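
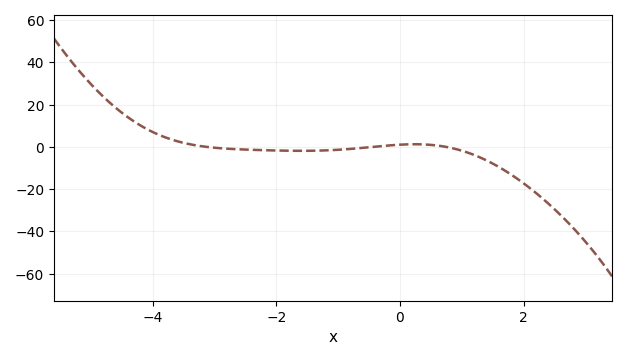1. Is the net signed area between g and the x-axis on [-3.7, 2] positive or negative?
negative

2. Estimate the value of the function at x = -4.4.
14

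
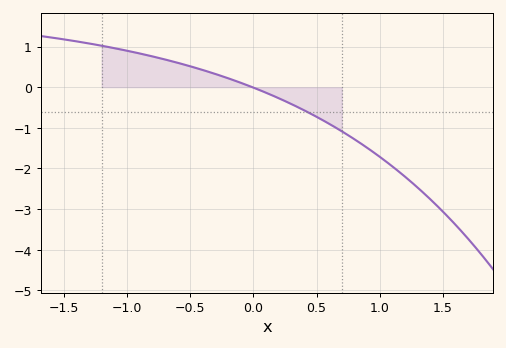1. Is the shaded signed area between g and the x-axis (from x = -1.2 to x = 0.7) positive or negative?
positive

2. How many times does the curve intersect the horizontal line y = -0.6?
1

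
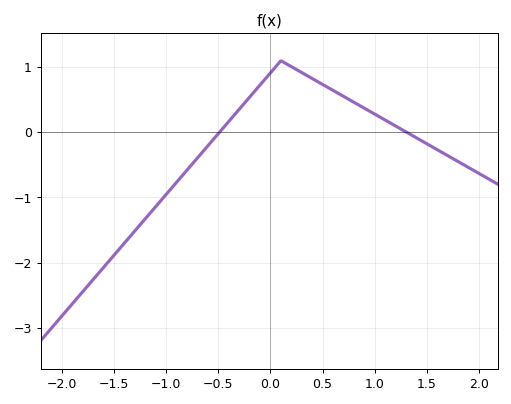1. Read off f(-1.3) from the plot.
-1.51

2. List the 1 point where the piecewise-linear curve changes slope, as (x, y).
(0.1, 1.1)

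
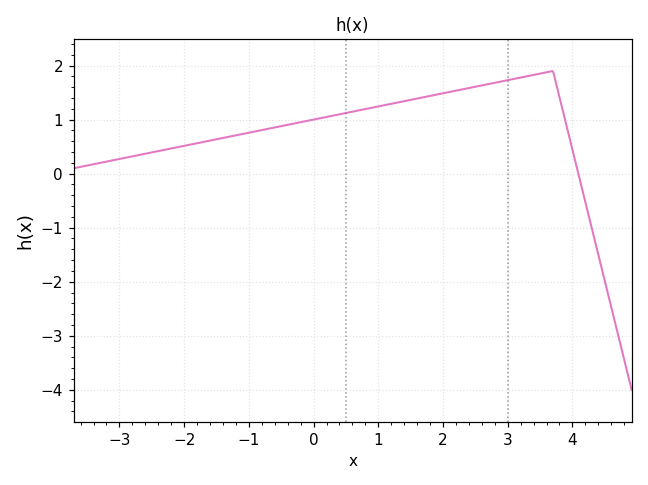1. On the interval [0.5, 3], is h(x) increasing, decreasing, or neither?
increasing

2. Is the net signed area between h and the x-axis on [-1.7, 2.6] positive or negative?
positive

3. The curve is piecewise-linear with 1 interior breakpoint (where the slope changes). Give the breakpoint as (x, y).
(3.7, 1.9)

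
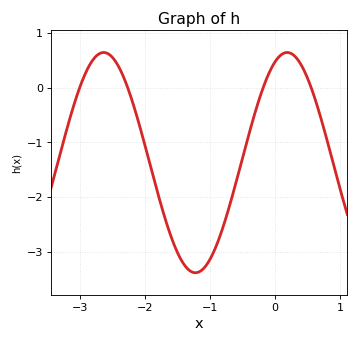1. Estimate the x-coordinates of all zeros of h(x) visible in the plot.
-3, -2.27, -0.184, 0.552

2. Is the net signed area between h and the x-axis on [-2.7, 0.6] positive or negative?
negative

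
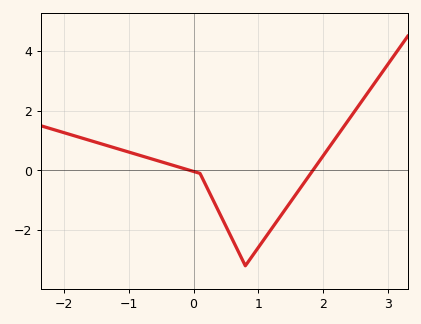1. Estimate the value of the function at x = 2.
0.4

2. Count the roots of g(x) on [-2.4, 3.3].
2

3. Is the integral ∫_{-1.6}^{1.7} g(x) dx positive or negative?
negative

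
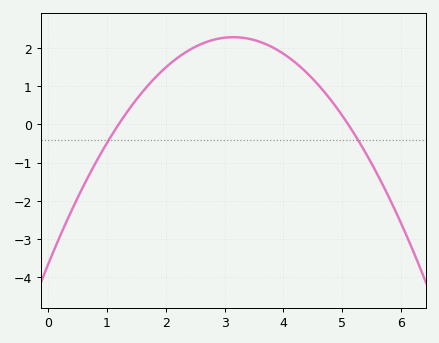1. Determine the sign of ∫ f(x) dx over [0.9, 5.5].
positive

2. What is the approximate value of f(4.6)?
1.02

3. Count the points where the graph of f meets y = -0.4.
2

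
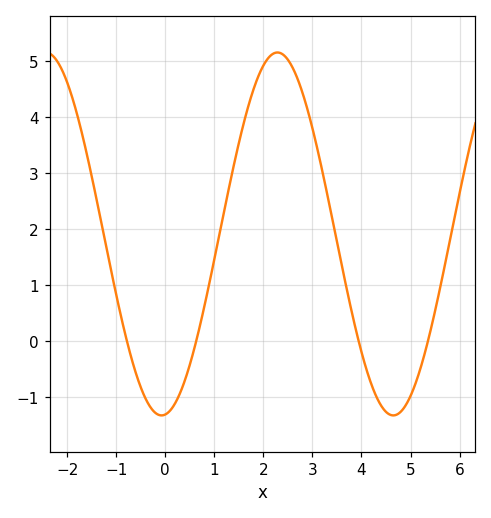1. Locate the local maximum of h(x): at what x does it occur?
2.29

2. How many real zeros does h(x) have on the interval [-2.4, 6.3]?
4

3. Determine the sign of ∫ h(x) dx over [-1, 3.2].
positive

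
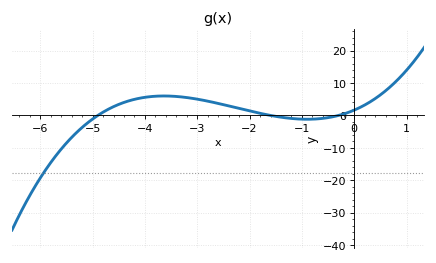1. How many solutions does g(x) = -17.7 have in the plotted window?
1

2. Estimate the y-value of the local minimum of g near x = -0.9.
-1.18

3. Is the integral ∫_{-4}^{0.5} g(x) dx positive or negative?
positive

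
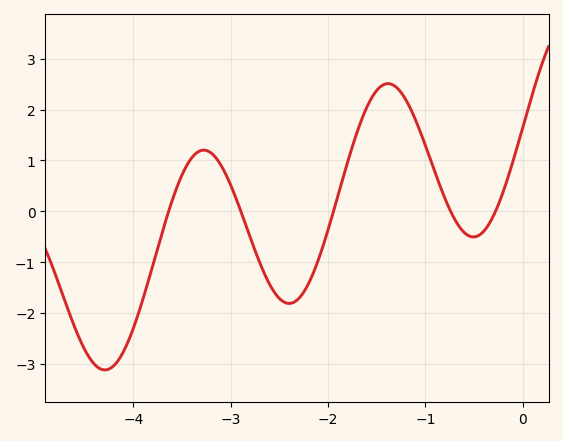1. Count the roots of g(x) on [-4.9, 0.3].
5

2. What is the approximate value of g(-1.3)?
2.4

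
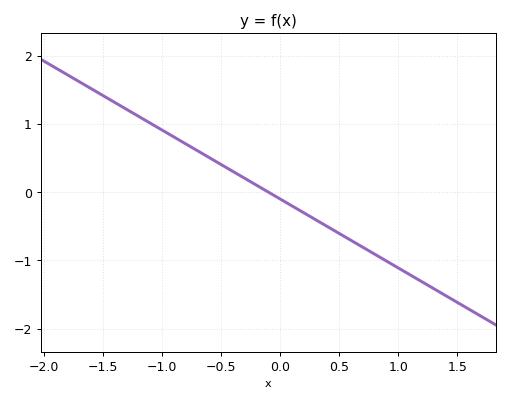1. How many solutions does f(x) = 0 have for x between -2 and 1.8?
1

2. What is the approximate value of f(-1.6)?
1.52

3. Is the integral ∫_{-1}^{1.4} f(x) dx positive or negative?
negative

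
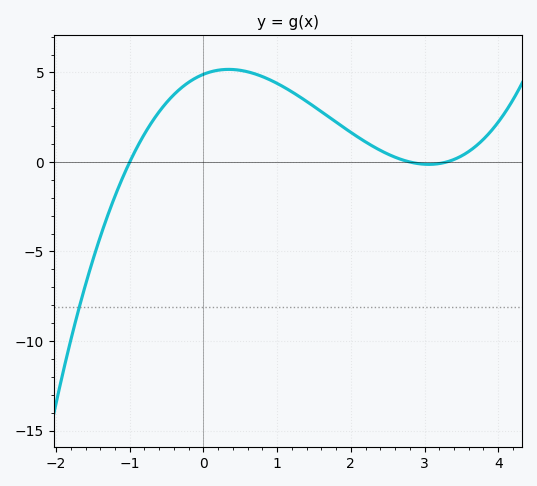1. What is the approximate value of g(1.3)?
3.5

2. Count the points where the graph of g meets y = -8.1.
1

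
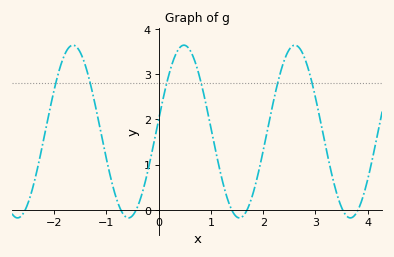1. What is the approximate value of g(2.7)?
3.57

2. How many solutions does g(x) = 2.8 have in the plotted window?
6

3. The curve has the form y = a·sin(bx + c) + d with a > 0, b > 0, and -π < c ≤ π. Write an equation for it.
y = 1.91sin(2.96x + 0.142) + 1.73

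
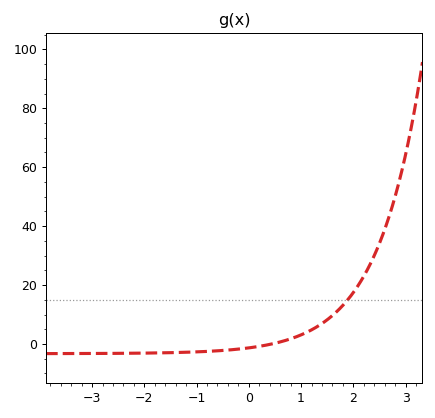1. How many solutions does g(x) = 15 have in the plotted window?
1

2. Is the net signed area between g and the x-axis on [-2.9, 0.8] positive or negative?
negative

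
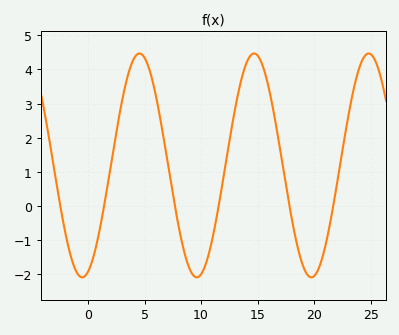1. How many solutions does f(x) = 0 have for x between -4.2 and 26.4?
6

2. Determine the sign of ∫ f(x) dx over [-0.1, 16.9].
positive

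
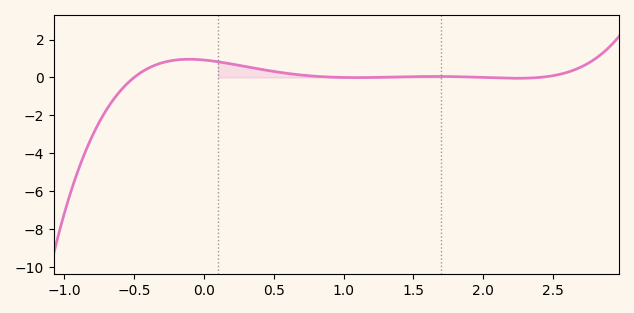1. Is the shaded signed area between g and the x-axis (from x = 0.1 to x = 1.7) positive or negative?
positive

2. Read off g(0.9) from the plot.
0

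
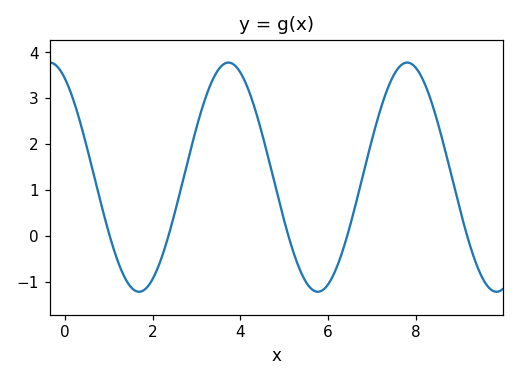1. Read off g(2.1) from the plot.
-0.7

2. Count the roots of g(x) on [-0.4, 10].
5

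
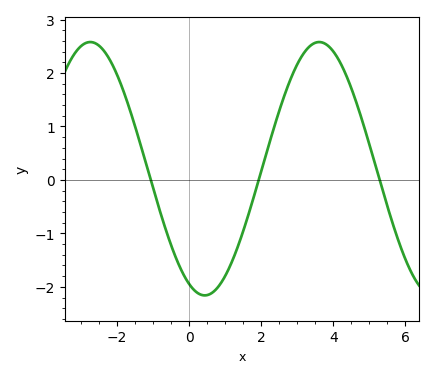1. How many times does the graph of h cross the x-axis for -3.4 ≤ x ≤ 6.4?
3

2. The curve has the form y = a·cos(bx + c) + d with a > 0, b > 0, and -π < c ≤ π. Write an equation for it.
y = 2.37cos(0.99x + 2.71) + 0.21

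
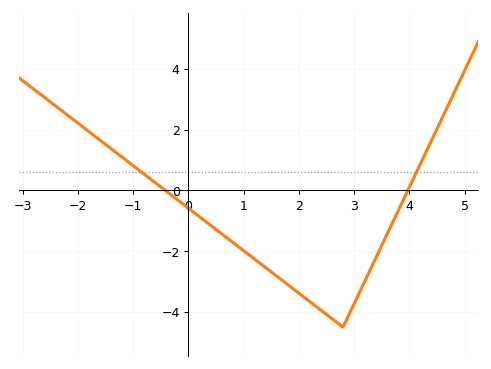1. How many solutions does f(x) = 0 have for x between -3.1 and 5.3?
2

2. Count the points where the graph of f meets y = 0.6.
2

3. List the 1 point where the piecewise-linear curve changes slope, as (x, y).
(2.8, -4.5)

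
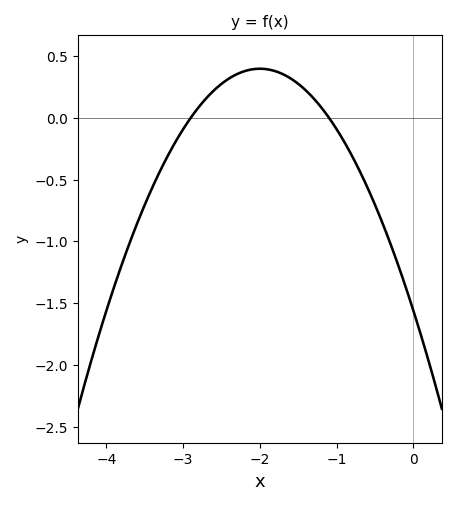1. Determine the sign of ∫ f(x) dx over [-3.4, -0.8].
positive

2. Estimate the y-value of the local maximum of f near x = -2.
0.397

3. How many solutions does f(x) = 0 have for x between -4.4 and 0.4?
2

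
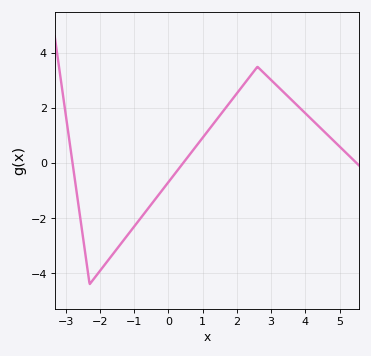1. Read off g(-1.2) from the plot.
-2.6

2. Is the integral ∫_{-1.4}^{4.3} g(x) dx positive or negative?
positive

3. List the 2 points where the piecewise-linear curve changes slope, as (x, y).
(-2.3, -4.4); (2.6, 3.5)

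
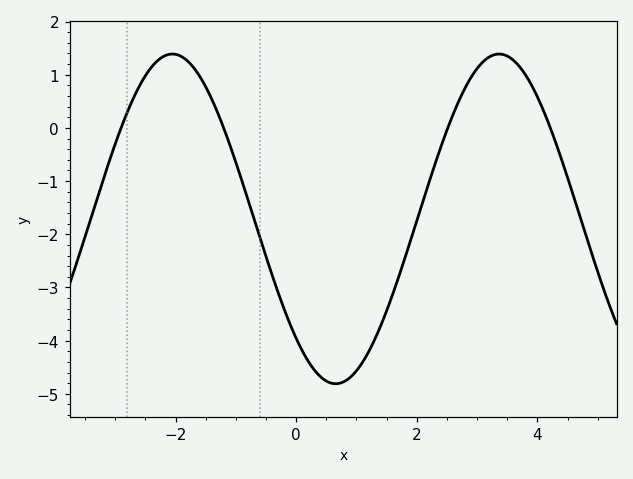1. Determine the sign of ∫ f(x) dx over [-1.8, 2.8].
negative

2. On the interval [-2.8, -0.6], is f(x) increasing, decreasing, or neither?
neither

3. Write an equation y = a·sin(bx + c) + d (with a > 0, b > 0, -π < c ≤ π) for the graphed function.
y = 3.1sin(1.2x - 2.3) - 1.71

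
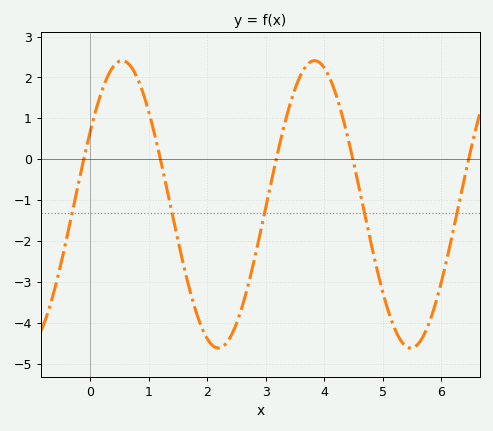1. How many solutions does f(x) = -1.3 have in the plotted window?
5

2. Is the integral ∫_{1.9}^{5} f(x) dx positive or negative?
negative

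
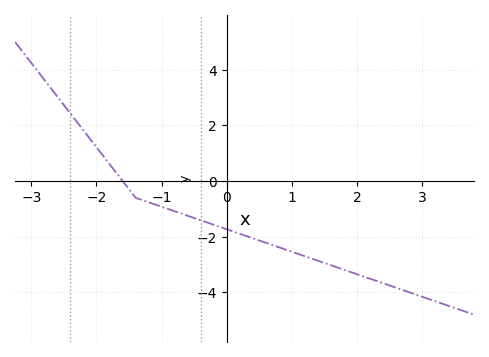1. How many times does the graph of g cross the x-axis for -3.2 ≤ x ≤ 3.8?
1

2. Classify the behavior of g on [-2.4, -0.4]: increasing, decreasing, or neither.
decreasing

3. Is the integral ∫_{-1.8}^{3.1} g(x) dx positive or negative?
negative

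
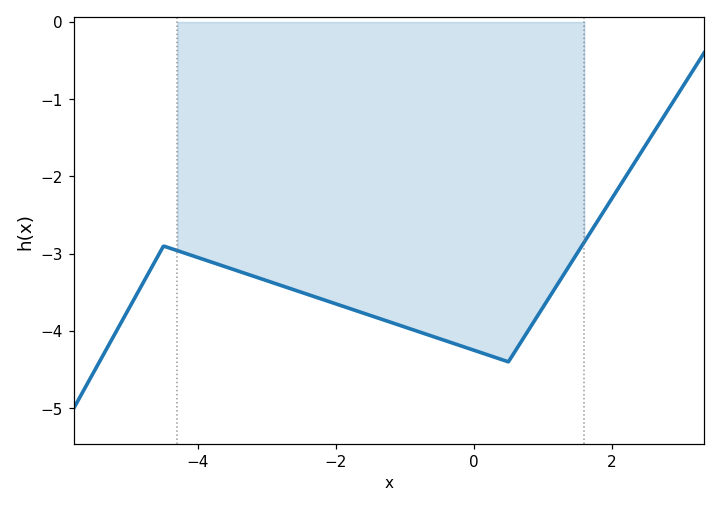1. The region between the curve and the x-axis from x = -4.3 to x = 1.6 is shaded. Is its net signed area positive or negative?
negative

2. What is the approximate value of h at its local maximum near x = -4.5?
-2.9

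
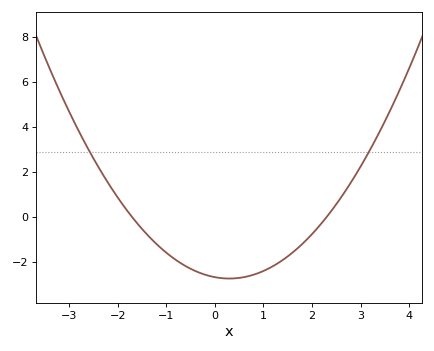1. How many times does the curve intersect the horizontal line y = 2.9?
2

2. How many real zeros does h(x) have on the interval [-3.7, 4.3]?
2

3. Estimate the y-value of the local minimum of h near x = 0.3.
-2.72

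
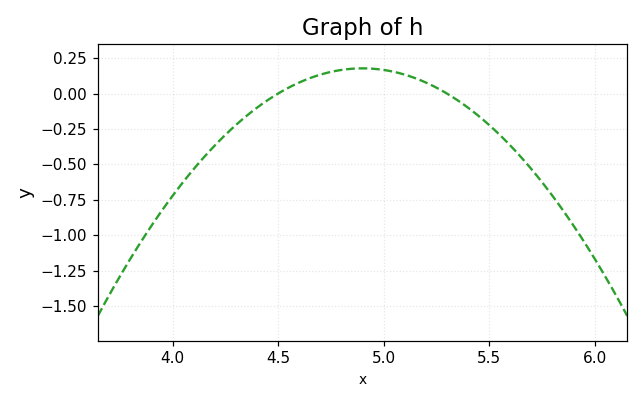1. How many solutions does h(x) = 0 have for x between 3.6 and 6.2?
2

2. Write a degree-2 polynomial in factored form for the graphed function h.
y = -1.11(x - 4.5)(x - 5.3)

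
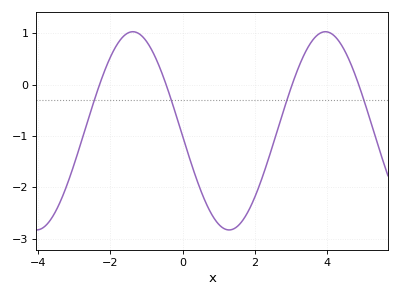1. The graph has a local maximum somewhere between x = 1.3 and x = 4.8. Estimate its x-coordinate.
3.94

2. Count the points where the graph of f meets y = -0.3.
4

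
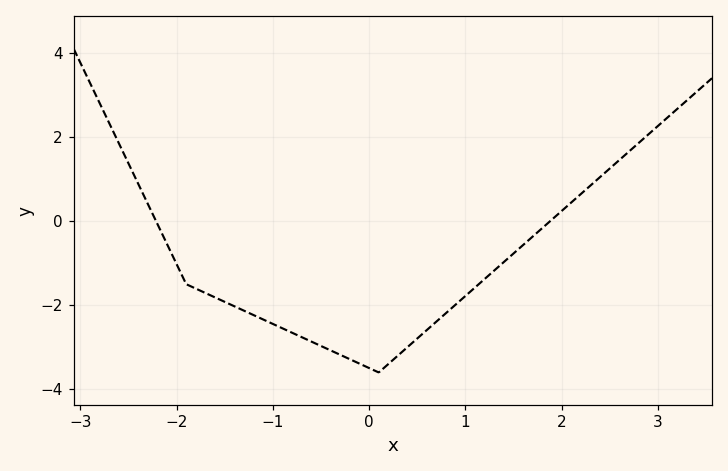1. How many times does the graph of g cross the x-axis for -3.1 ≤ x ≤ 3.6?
2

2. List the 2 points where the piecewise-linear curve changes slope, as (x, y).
(-1.9, -1.5); (0.1, -3.6)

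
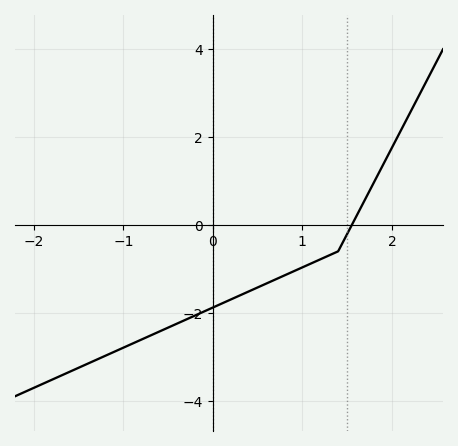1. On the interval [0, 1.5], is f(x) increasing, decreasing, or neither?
increasing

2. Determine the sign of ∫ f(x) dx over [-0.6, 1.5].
negative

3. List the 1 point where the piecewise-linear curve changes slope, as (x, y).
(1.4, -0.6)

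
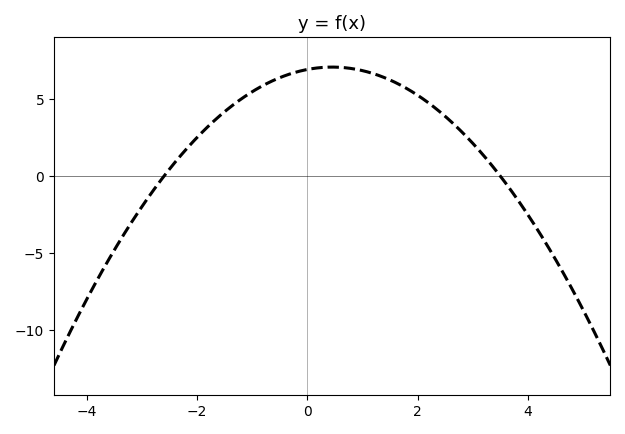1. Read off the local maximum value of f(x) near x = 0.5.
7.07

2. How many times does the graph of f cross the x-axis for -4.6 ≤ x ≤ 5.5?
2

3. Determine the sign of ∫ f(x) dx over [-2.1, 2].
positive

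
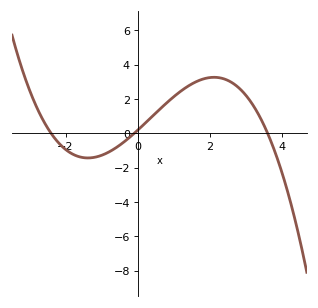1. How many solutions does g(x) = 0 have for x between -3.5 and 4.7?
3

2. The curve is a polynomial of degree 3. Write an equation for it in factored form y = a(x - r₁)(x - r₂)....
y = -0.22(x + 2.4)(x + 0.1)(x - 3.6)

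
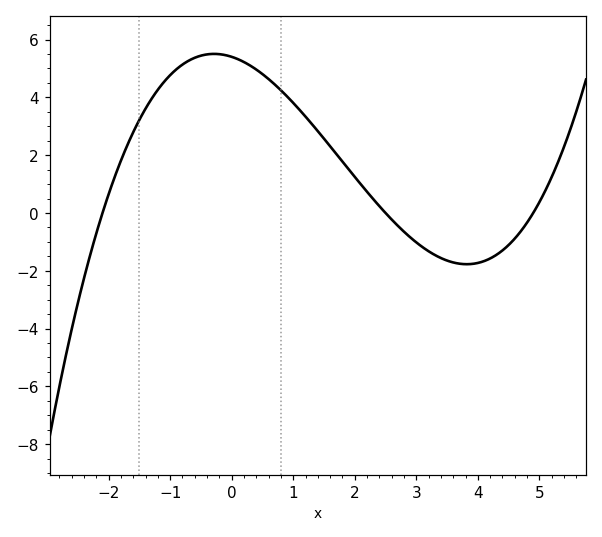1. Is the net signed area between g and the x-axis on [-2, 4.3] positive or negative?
positive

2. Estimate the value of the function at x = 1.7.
2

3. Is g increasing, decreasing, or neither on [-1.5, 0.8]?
neither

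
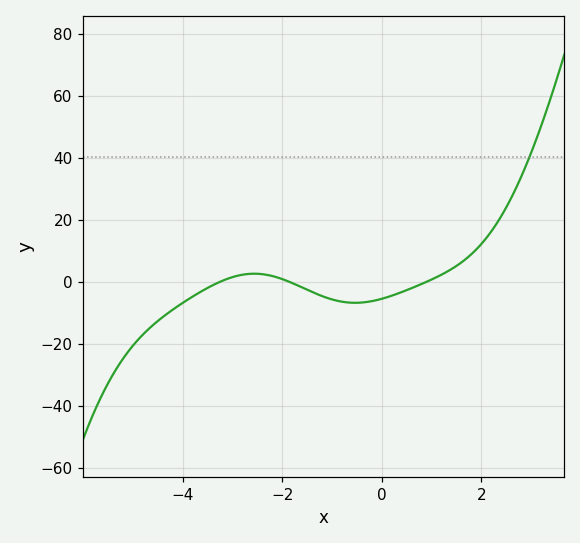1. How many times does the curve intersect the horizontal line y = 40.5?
1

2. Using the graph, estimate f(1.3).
4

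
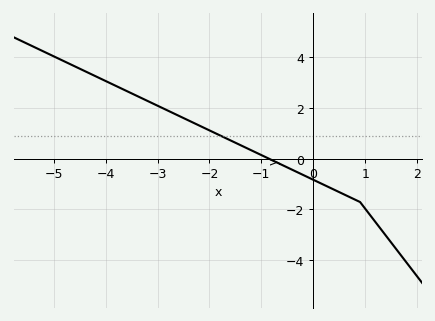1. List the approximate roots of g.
-0.8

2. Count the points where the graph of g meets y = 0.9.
1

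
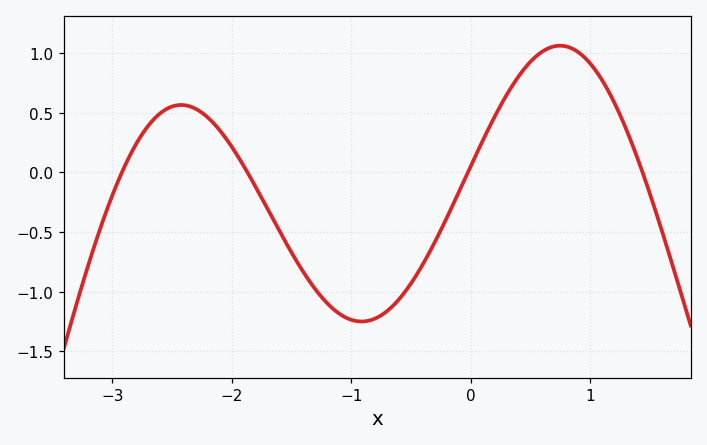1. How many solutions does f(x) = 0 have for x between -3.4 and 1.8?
4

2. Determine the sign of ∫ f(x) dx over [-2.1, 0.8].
negative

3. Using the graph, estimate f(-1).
-1.24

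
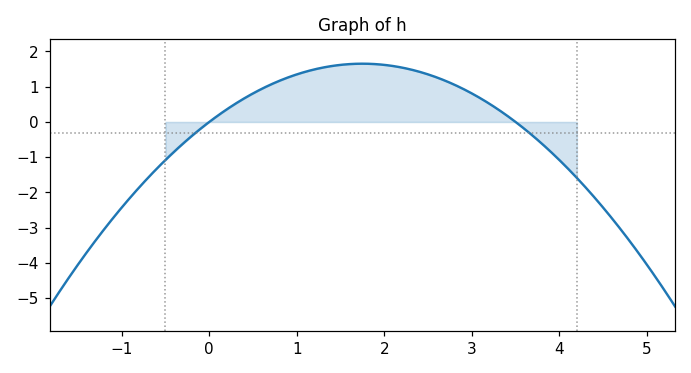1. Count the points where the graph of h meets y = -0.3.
2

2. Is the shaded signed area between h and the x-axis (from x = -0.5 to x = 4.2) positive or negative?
positive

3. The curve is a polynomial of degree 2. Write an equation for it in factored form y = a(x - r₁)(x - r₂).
y = -0.54(x - 0)(x - 3.5)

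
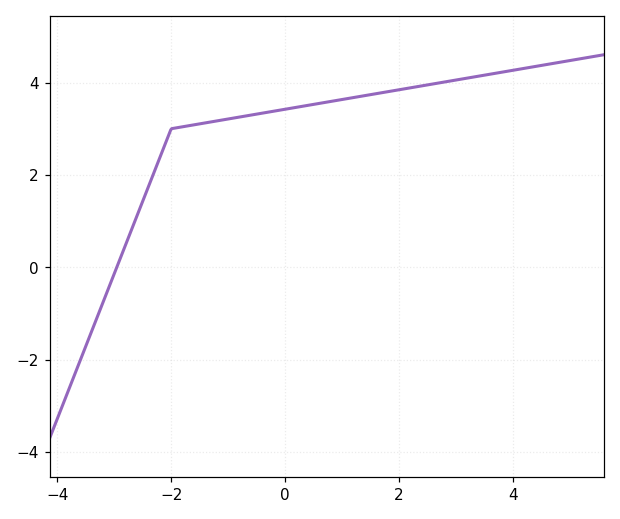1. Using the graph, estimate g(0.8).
3.6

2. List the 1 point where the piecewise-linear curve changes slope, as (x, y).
(-2, 3)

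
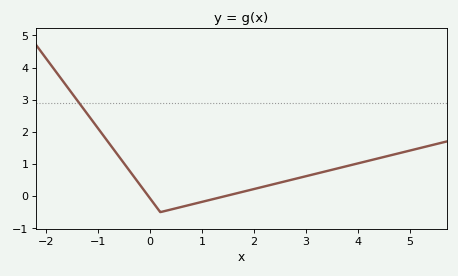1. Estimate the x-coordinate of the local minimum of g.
0.2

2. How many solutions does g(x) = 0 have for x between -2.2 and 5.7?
2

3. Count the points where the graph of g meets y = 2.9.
1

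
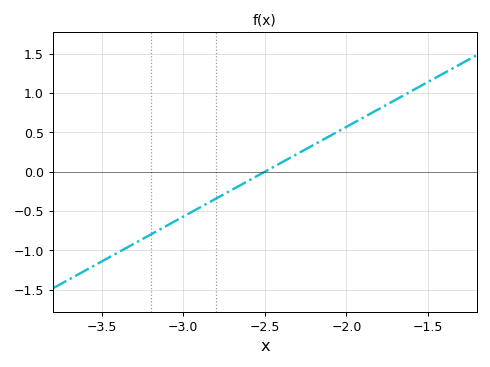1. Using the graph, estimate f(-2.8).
-0.35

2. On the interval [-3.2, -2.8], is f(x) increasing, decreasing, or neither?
increasing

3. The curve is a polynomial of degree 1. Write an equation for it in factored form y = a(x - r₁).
y = 1.14(x + 2.5)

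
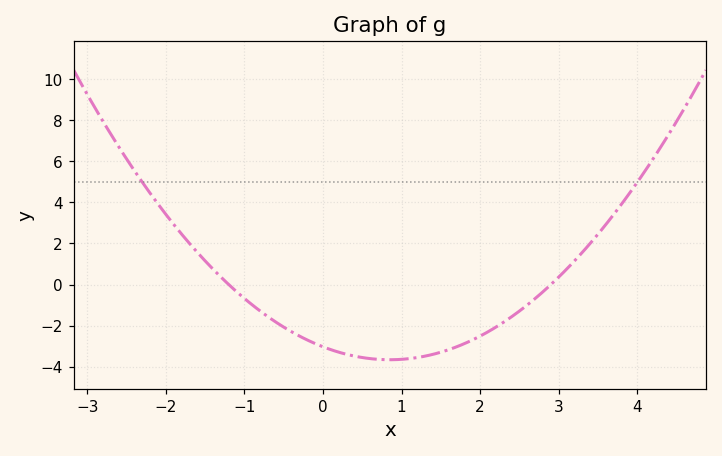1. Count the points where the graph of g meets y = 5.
2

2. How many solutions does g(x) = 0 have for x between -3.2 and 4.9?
2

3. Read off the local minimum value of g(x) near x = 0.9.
-3.66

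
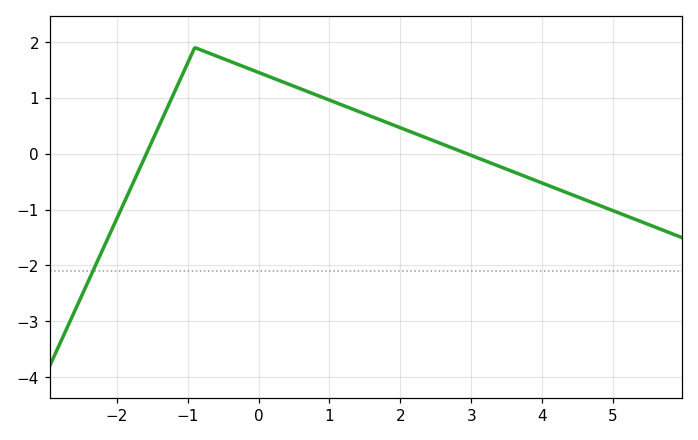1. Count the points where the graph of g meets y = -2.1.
1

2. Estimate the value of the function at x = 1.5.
0.712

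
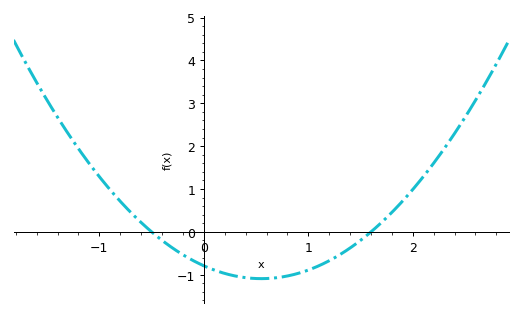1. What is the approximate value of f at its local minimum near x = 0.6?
-1.1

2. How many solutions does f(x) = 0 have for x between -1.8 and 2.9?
2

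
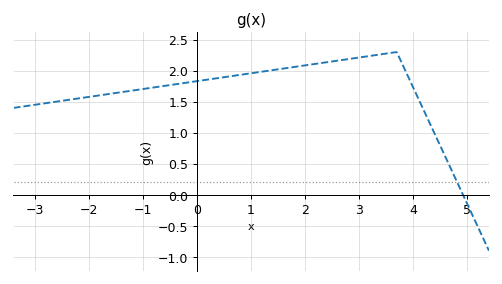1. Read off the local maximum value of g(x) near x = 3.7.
2.3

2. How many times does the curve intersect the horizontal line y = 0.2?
1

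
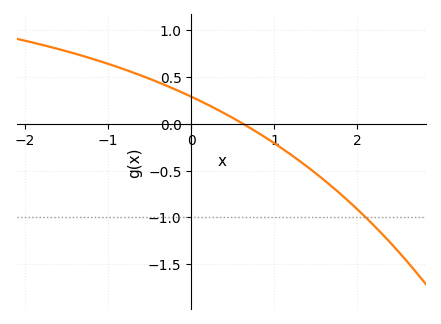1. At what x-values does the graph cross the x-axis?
0.6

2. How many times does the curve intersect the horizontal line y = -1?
1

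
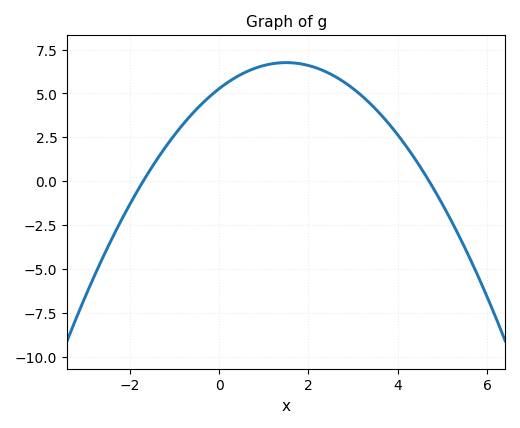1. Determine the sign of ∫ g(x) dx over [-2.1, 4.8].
positive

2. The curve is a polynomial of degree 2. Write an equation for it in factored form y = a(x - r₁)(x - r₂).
y = -0.66(x + 1.7)(x - 4.7)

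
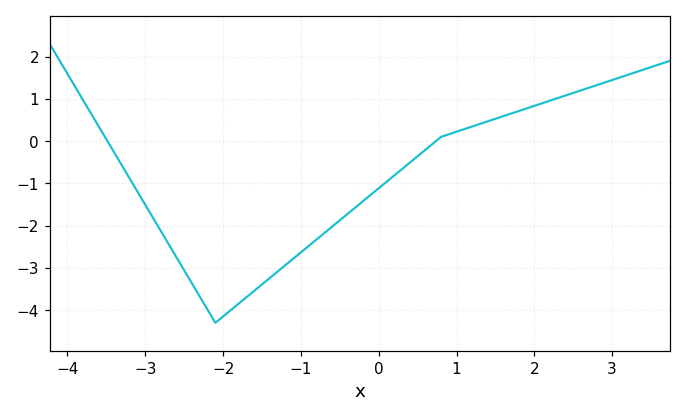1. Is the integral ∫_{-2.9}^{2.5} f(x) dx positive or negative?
negative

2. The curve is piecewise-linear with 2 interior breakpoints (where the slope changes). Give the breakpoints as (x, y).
(-2.1, -4.3); (0.8, 0.1)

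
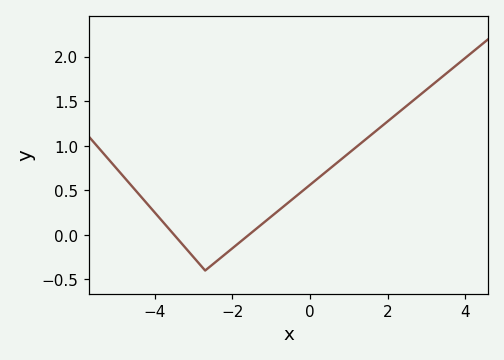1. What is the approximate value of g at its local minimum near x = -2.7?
-0.4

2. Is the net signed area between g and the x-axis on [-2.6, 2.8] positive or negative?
positive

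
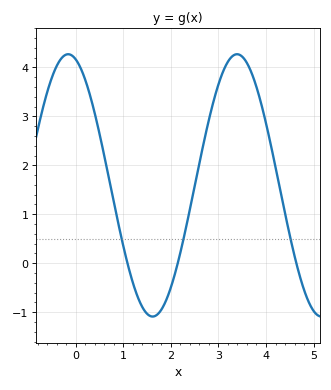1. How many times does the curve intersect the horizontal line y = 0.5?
3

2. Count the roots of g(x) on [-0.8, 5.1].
3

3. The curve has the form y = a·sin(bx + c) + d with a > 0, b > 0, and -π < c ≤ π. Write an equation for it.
y = 2.68sin(1.77x + 1.85) + 1.59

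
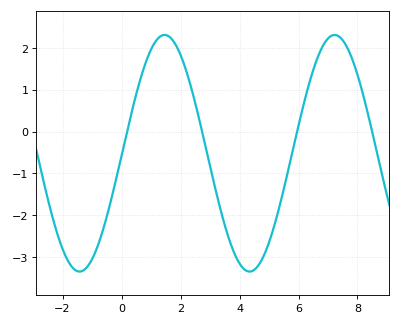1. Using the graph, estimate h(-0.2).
-1.19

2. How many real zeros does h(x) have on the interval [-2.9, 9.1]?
4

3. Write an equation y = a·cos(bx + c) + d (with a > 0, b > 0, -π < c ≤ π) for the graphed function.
y = 2.83cos(1.09x - 1.59) - 0.52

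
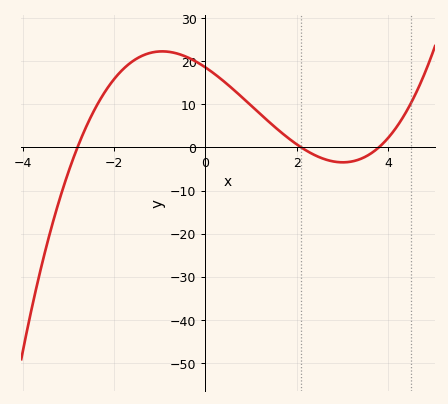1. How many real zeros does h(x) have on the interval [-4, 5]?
3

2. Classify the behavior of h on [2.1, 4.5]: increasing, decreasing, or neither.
neither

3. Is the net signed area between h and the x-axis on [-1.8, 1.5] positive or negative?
positive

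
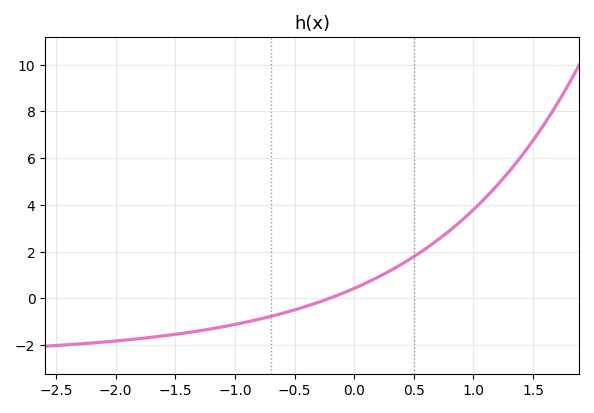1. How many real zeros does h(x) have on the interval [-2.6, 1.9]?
1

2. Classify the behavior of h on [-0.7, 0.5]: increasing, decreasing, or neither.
increasing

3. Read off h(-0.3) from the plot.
-0.165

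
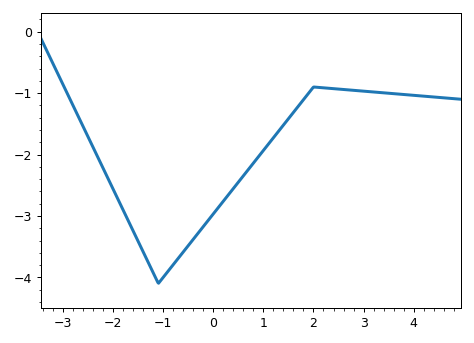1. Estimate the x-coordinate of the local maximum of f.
2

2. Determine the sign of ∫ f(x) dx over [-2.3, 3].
negative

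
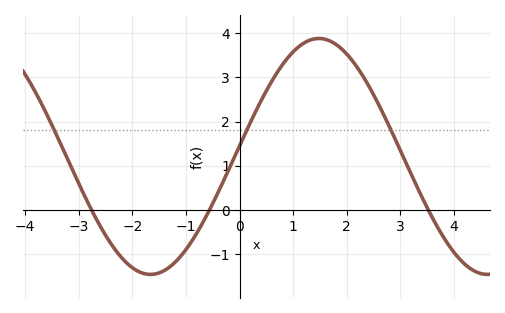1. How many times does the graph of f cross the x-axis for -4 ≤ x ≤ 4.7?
3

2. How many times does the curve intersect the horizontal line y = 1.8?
3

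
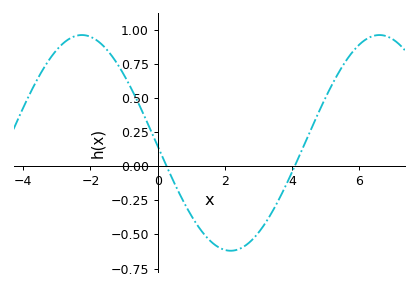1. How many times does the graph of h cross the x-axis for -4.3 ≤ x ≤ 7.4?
2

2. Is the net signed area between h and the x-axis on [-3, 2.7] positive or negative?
positive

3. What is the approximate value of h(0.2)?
0.04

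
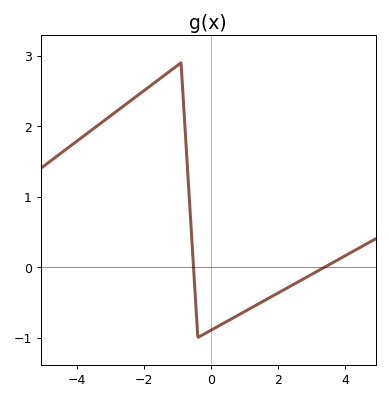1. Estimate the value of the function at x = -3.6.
1.93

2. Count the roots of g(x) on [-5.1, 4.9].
2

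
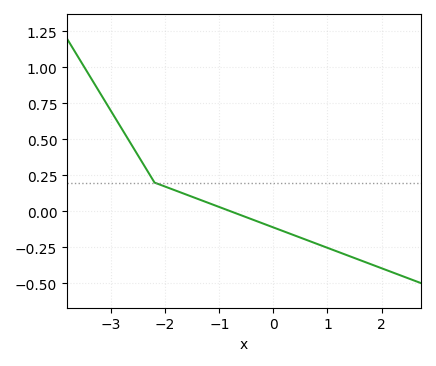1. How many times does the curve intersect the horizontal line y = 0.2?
1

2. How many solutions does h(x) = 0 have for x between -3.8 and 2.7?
1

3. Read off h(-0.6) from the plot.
-0.027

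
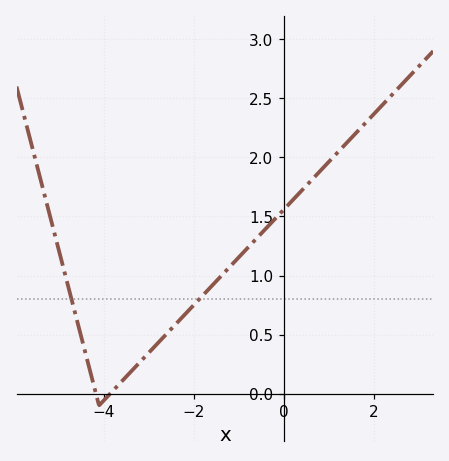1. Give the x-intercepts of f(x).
-4.17, -3.85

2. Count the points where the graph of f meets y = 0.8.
2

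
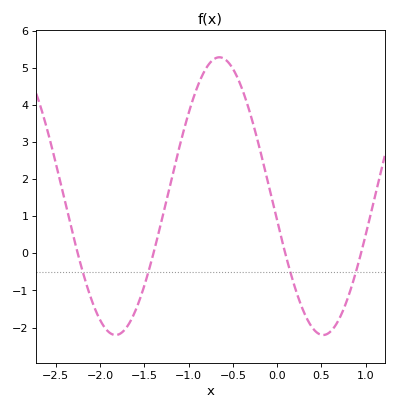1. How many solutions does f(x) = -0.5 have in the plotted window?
4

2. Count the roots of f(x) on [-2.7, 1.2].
4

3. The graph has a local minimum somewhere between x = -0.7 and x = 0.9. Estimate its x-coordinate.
0.518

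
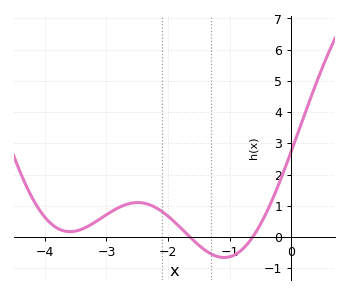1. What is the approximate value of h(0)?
2.73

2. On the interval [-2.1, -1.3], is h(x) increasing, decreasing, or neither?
decreasing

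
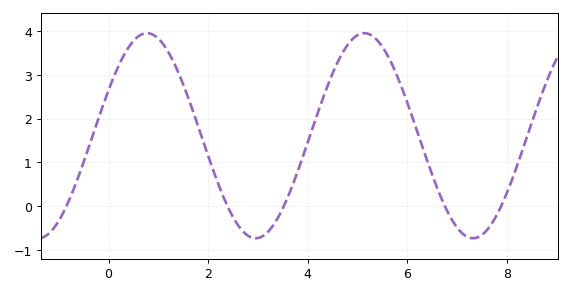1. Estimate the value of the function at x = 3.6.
0.214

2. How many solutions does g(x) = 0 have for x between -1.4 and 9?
5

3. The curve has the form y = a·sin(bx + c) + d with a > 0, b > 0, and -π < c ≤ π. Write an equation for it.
y = 2.34sin(1.44x + 0.46) + 1.61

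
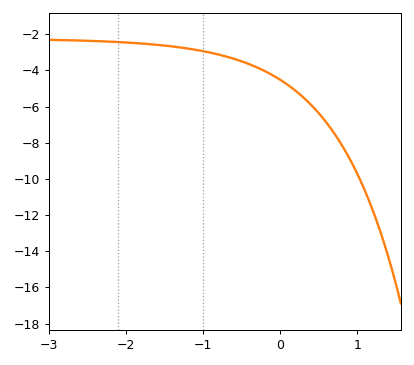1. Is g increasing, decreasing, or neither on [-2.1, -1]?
decreasing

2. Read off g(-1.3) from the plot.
-2.73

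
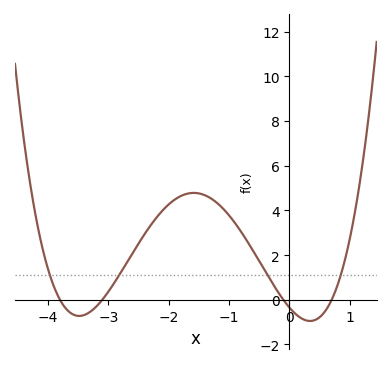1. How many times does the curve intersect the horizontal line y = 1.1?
4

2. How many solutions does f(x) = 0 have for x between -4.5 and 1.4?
4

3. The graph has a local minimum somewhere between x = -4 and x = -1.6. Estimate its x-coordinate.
-3.48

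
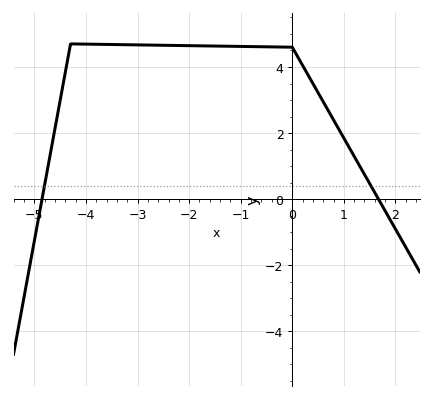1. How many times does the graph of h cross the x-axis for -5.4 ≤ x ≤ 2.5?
2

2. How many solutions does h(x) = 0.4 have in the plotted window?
2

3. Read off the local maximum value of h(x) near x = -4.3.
4.7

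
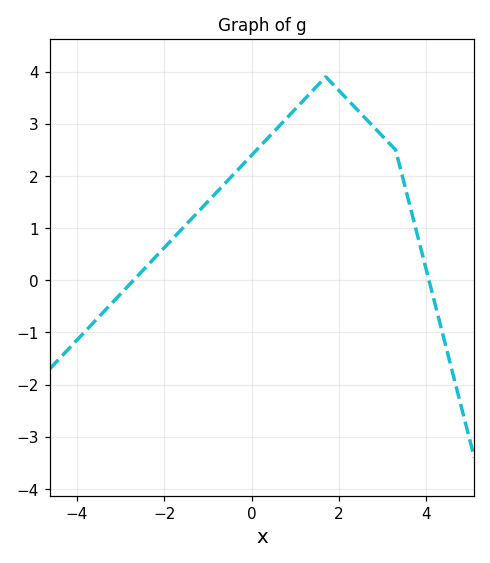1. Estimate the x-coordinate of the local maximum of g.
1.6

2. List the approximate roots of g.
-2.8, 4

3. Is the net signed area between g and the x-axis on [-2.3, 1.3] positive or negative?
positive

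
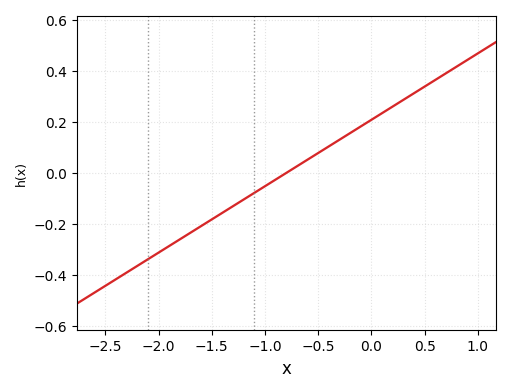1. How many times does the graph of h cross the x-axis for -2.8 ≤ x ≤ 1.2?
1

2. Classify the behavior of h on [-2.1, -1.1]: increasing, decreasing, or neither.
increasing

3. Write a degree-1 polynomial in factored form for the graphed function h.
y = 0.26(x + 0.8)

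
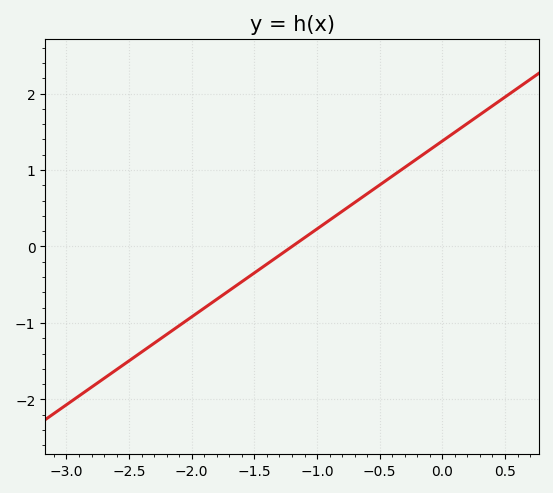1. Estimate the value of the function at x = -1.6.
-0.46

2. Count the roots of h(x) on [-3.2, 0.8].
1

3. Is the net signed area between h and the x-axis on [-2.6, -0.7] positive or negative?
negative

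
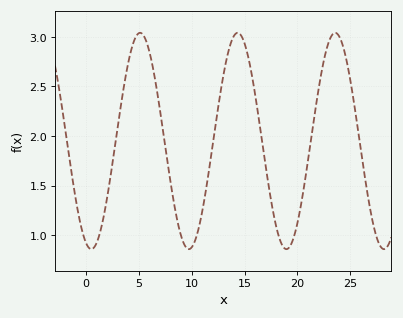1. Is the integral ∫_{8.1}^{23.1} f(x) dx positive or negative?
positive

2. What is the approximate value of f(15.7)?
2.6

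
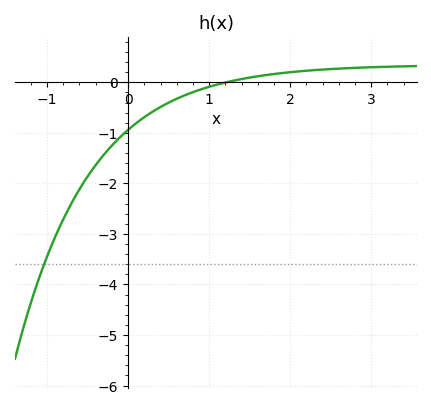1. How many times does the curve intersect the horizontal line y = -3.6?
1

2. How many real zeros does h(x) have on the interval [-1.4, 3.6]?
1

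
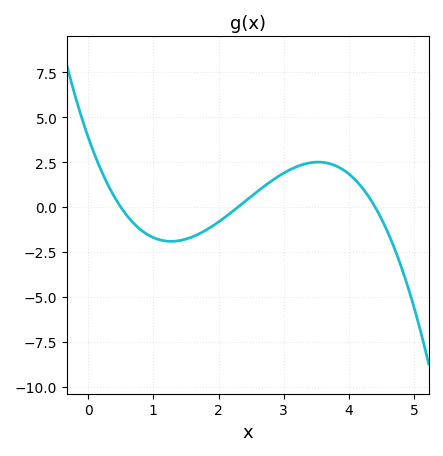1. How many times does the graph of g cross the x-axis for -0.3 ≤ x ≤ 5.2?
3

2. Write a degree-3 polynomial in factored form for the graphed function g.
y = -0.77(x - 0.5)(x - 2.3)(x - 4.4)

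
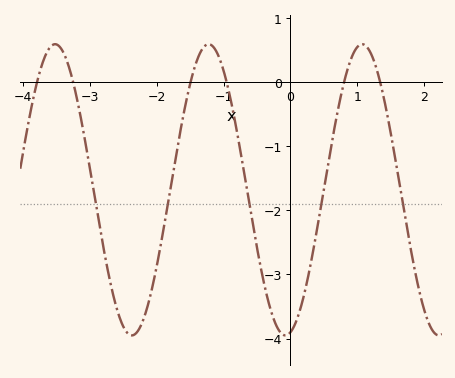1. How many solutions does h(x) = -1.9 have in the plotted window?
5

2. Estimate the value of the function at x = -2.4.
-3.94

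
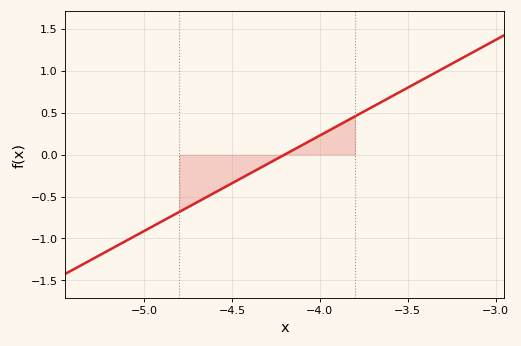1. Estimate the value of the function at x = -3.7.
0.57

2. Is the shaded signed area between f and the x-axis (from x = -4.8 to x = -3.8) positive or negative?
negative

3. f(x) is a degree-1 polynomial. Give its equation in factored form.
y = 1.14(x + 4.2)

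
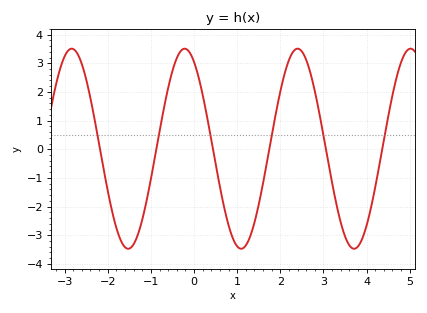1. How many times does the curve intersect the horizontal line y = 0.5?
6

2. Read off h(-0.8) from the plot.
0.6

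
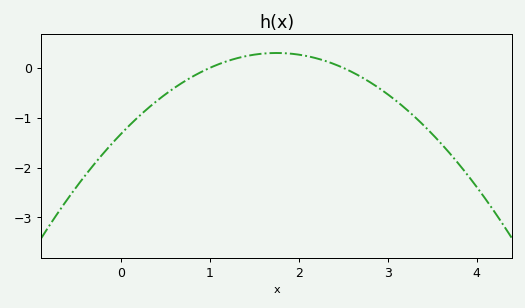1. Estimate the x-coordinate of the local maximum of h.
1.7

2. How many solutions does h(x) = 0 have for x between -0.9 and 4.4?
2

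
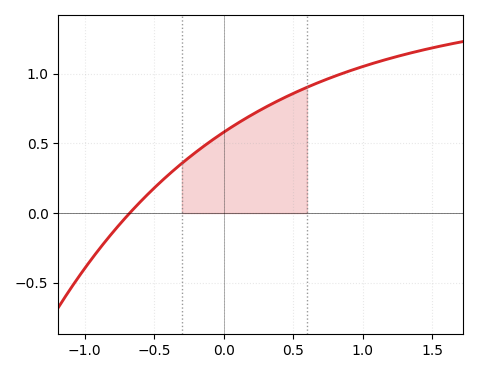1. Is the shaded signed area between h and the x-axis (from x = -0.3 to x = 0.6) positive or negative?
positive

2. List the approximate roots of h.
-0.675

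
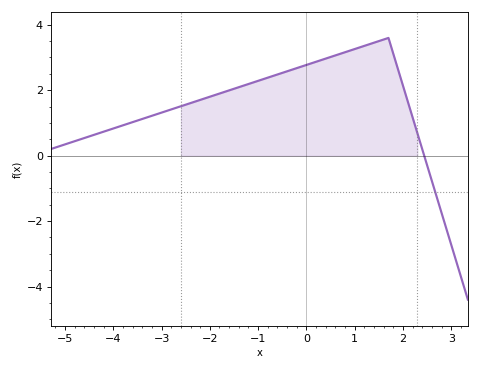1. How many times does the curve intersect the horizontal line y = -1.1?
1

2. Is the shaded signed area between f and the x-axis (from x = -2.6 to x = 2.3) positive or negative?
positive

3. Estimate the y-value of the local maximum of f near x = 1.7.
3.6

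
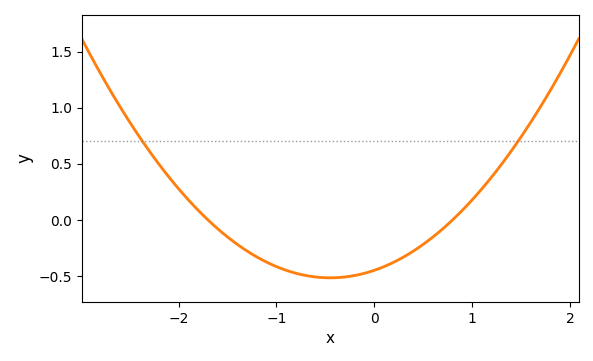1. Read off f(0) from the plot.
-0.449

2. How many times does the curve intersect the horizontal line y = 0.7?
2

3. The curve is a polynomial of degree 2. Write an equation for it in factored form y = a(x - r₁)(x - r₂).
y = 0.33(x + 1.7)(x - 0.8)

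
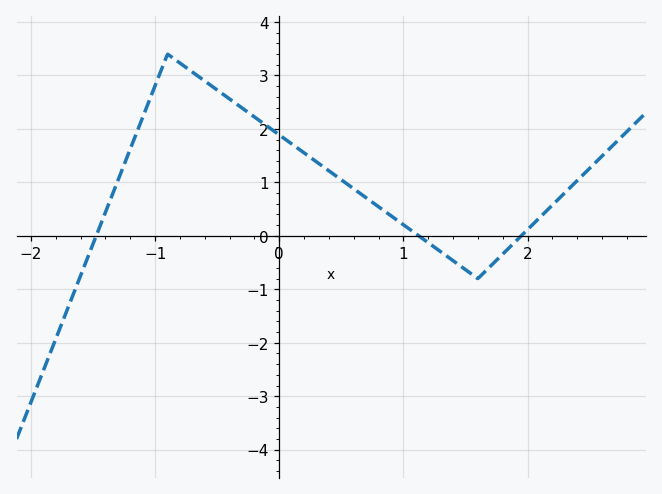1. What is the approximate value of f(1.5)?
-0.6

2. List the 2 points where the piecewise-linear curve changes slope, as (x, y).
(-0.9, 3.4); (1.6, -0.8)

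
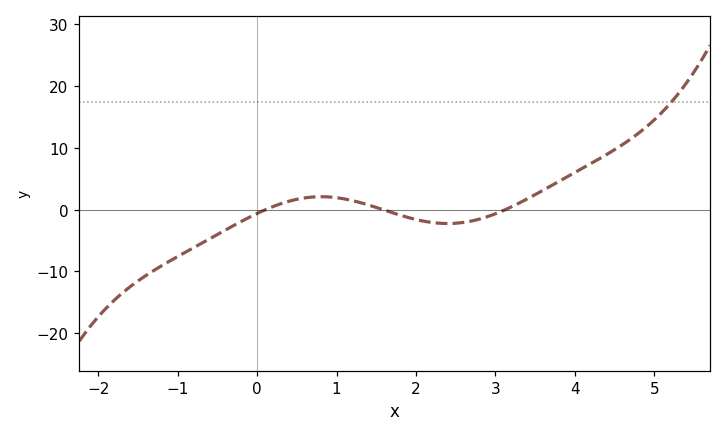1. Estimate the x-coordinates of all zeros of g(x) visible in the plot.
0.107, 1.58, 3.13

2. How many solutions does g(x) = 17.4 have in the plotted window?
1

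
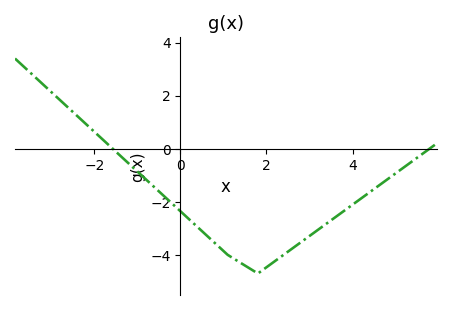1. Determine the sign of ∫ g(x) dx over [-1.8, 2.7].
negative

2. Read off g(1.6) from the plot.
-4.5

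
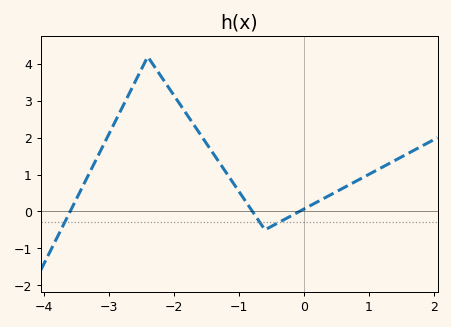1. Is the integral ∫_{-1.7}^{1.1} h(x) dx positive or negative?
positive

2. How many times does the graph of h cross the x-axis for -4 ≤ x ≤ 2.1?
3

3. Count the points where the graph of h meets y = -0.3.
3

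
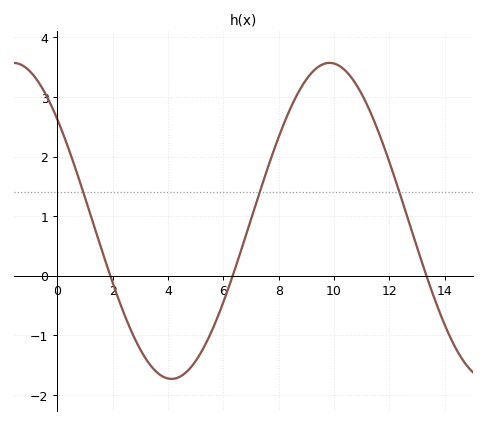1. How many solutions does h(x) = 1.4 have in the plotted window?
3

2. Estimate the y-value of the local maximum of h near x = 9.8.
3.6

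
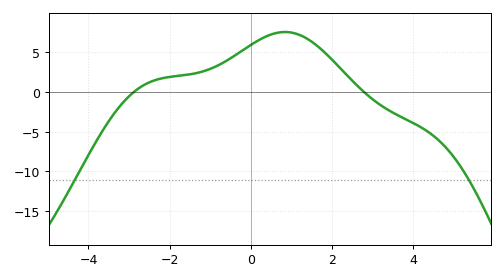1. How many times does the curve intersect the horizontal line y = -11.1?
2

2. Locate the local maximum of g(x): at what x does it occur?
0.837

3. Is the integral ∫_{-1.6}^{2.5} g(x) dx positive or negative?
positive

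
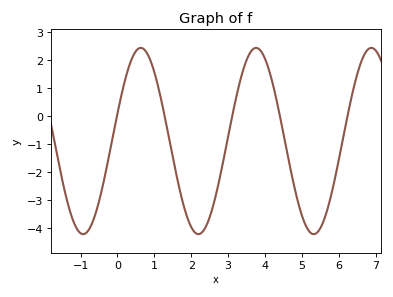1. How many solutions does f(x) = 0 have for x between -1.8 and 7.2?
5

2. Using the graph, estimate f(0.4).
2.1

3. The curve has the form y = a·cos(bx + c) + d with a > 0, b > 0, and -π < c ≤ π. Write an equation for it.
y = 3.33cos(2x - 1.3) - 0.88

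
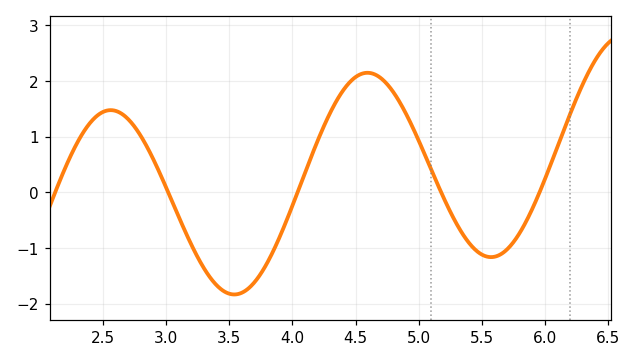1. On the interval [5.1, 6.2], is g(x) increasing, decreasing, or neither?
neither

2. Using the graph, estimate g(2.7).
1.31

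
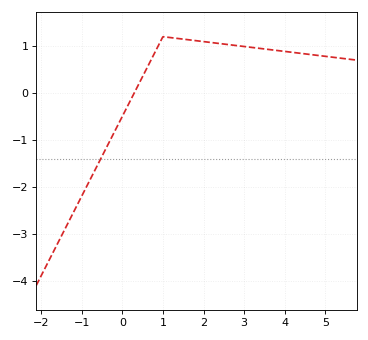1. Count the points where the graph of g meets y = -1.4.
1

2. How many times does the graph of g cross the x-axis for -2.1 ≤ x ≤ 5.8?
1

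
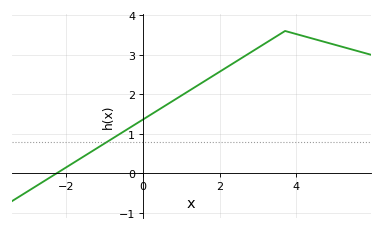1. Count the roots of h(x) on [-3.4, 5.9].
1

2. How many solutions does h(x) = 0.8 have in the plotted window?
1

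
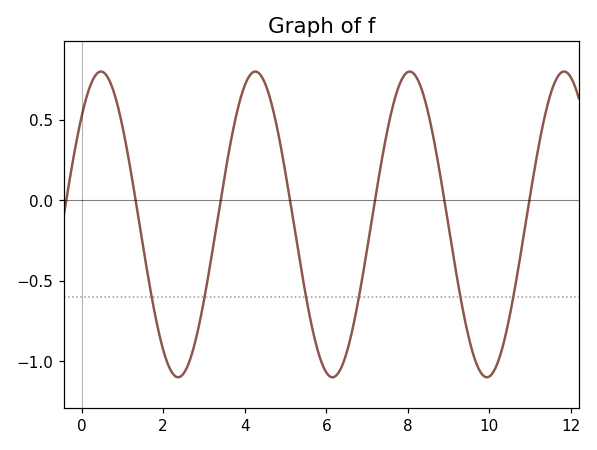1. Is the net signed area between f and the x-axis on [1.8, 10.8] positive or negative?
negative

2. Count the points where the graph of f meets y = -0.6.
6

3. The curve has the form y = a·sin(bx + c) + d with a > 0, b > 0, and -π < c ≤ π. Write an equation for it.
y = 0.95sin(1.66x + 0.782) - 0.15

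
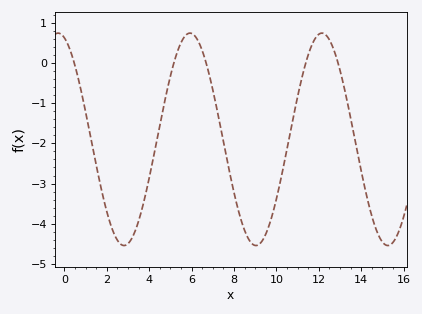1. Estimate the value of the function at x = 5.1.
-0.121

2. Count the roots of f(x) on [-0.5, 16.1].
5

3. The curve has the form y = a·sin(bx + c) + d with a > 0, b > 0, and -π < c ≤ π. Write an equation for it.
y = 2.64sin(1.01x + 1.87) - 1.9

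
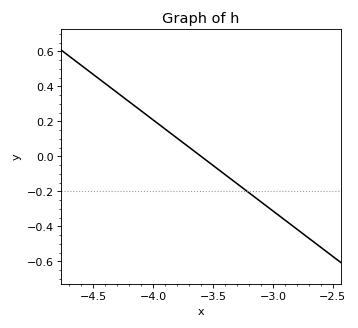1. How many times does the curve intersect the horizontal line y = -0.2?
1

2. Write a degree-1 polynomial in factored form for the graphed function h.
y = -0.52(x + 3.6)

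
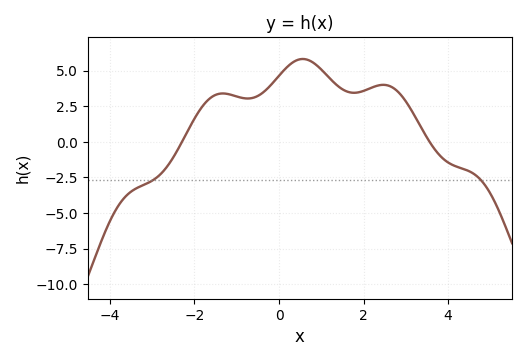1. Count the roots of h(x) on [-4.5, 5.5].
2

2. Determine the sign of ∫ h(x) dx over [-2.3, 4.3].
positive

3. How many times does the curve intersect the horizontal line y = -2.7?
2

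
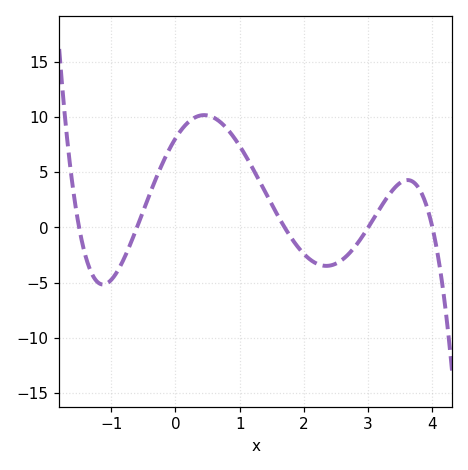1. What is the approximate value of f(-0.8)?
-3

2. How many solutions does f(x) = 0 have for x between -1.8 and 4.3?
5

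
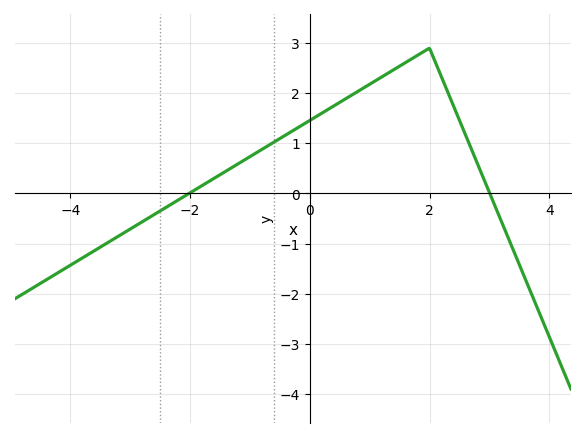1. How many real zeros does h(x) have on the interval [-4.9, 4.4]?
2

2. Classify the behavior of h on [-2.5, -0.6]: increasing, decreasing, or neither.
increasing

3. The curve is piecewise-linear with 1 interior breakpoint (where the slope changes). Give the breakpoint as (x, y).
(2, 2.9)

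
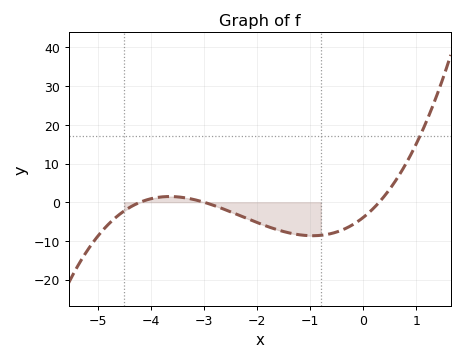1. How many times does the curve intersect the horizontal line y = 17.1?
1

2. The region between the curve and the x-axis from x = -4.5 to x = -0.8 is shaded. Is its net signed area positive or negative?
negative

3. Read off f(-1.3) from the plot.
-8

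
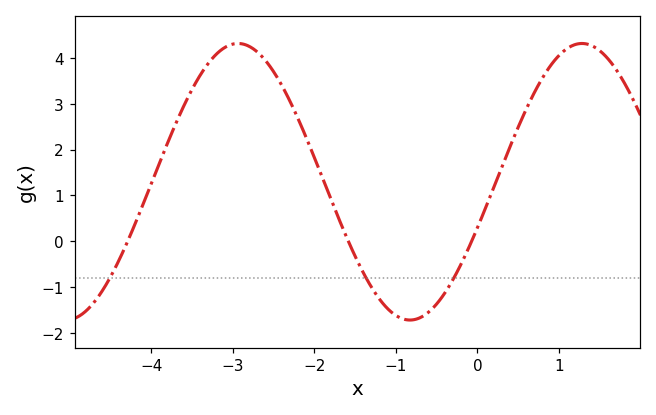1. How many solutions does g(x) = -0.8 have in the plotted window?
3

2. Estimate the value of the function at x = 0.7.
3.3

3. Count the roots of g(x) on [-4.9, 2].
3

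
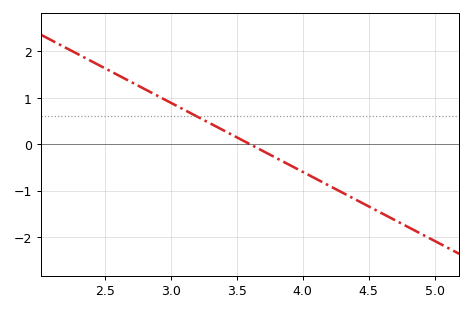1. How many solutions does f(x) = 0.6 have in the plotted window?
1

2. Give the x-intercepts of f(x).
3.6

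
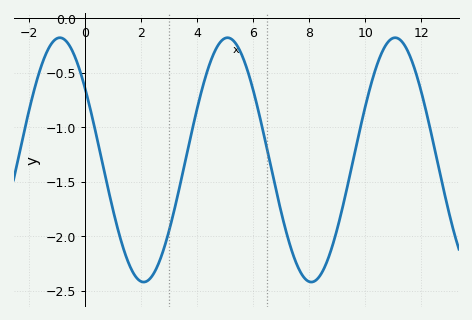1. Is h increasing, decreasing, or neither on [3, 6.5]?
neither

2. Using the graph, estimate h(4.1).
-0.7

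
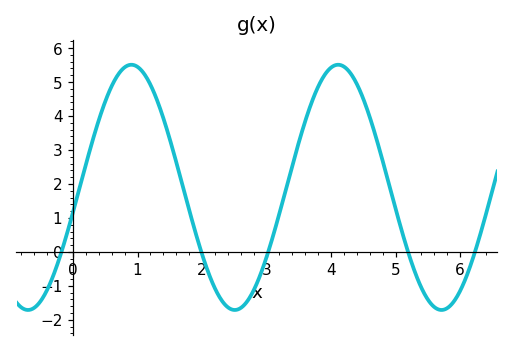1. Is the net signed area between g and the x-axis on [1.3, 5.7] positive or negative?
positive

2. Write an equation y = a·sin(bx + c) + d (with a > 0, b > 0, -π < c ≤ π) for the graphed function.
y = 3.61sin(2x - 0.2) + 1.9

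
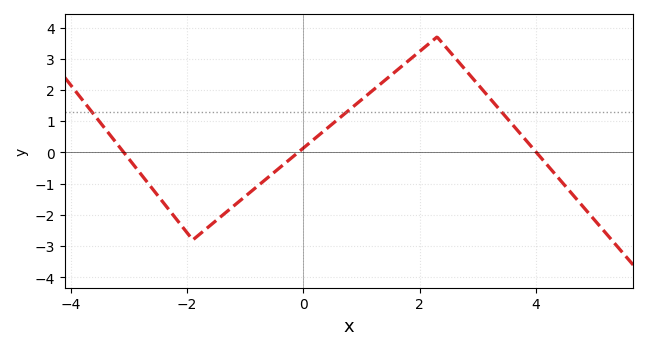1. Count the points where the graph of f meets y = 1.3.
3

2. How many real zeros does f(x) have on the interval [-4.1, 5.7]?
3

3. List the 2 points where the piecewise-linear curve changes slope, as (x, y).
(-1.9, -2.8); (2.3, 3.7)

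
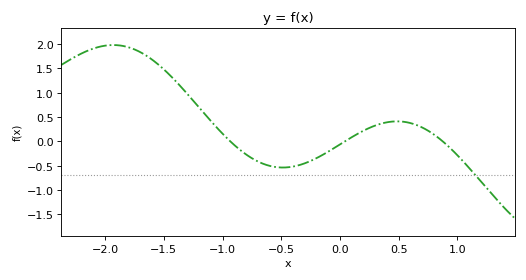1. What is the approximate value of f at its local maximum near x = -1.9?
1.98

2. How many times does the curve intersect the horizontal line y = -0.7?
1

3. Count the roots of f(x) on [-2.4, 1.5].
3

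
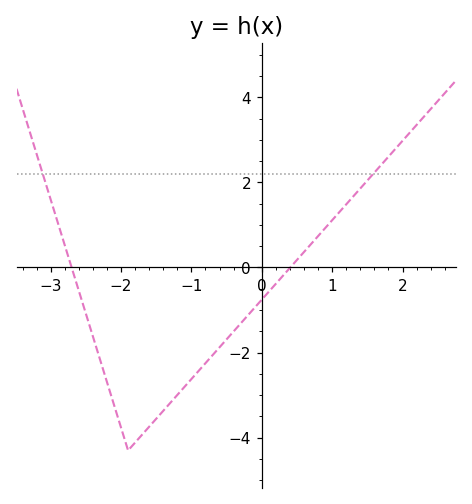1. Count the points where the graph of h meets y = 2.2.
2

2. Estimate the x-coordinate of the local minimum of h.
-1.9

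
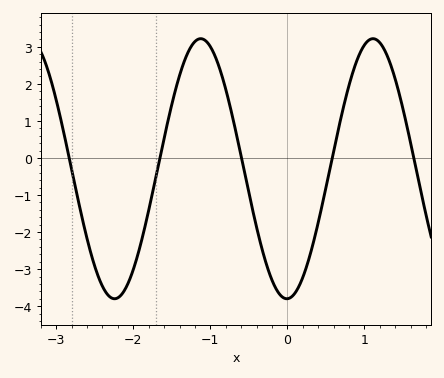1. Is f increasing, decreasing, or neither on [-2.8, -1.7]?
neither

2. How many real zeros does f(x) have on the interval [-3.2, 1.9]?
5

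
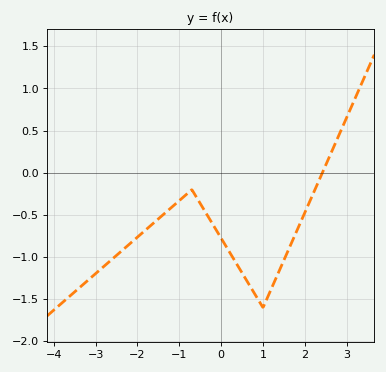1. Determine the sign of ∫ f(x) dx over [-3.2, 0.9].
negative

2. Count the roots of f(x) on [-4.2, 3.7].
1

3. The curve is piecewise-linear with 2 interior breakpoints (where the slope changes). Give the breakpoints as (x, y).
(-0.7, -0.2); (1, -1.6)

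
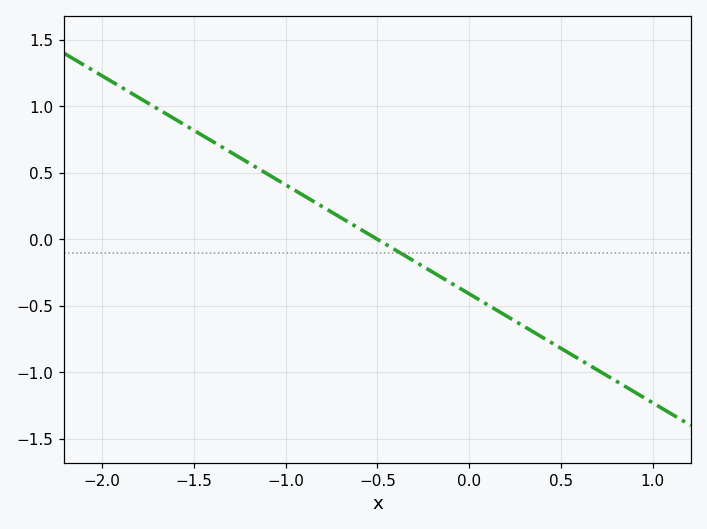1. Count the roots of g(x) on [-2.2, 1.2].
1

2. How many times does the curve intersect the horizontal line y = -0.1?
1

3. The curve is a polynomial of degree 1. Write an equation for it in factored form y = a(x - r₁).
y = -0.82(x + 0.5)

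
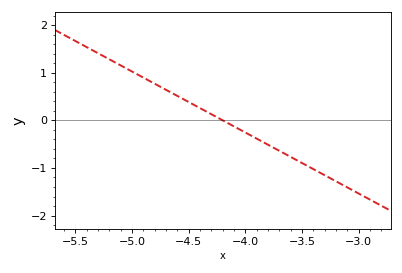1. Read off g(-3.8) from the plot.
-0.512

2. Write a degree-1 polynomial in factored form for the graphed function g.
y = -1.28(x + 4.2)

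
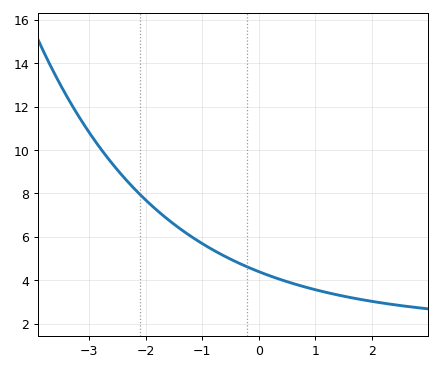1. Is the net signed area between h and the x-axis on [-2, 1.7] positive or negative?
positive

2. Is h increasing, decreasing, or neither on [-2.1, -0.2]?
decreasing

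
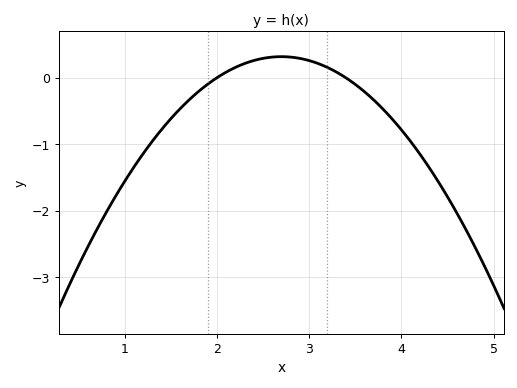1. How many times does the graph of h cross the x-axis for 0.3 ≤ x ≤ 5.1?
2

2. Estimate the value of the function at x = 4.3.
-1.35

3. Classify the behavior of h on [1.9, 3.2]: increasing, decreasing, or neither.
neither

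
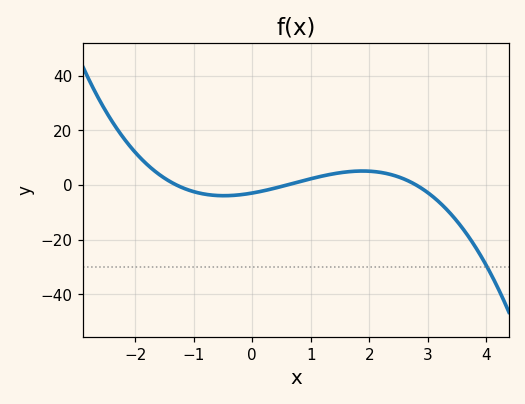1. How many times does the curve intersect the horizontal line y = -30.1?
1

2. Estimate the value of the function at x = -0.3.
-3.79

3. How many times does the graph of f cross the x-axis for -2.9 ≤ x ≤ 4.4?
3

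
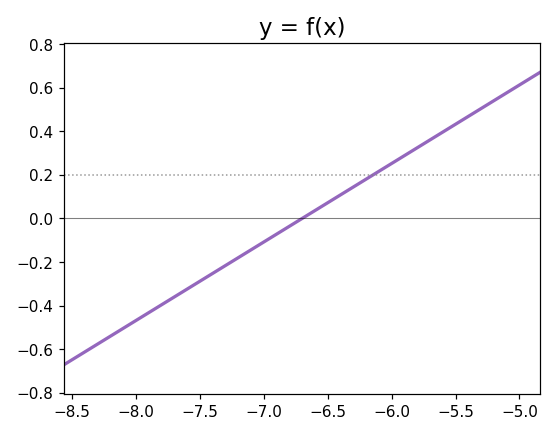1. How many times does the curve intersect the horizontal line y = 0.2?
1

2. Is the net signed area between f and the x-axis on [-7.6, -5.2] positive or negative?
positive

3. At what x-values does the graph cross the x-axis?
-6.7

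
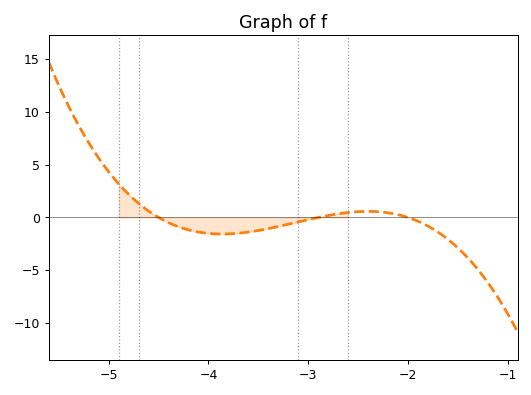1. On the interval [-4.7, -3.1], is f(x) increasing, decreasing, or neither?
neither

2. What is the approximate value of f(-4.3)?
-0.882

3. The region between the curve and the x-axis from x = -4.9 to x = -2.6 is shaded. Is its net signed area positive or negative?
negative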